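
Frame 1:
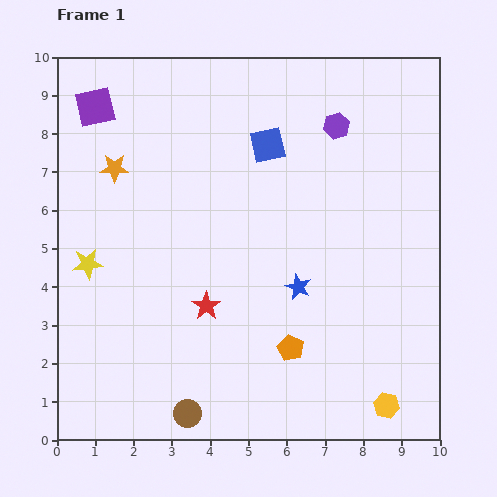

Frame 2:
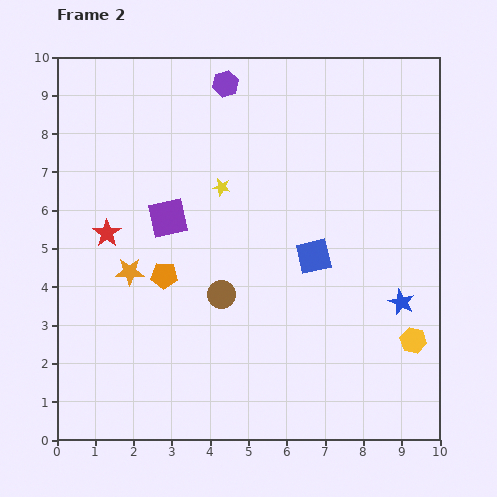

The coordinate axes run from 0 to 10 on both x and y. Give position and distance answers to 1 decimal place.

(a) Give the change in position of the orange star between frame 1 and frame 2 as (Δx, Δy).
(0.4, -2.7)

The orange star was at (1.5, 7.1) in frame 1 and (1.9, 4.4) in frame 2.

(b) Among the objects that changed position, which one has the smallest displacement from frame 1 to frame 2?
the yellow hexagon

(moved 1.8)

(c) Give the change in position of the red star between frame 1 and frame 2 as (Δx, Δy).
(-2.6, 1.9)

The red star was at (3.9, 3.5) in frame 1 and (1.3, 5.4) in frame 2.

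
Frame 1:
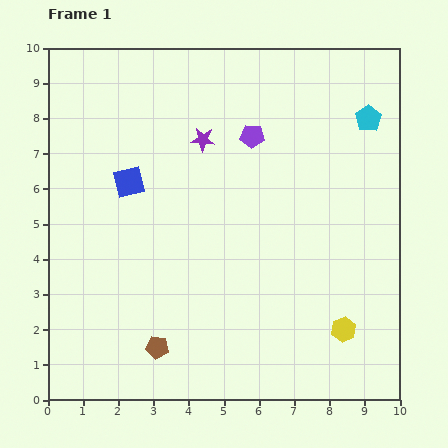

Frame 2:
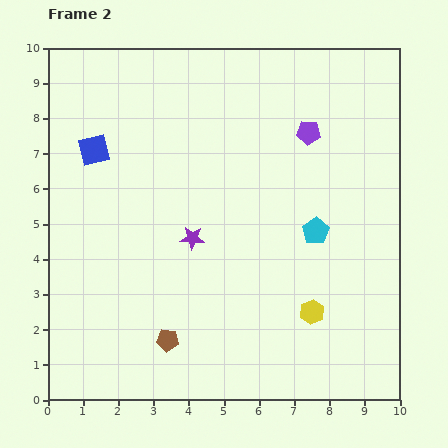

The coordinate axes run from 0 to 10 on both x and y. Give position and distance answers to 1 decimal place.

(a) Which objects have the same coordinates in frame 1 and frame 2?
none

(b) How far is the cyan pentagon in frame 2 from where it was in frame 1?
3.5

The cyan pentagon moved from (9.1, 8.0) to (7.6, 4.8), a distance of √(1.5² + 3.2²) ≈ 3.5.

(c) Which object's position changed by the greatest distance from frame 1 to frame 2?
the cyan pentagon

(moved 3.5; next 2.8)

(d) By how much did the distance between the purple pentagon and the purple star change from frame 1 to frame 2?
+3.1

Distance in frame 1: 1.4. Distance in frame 2: 4.5.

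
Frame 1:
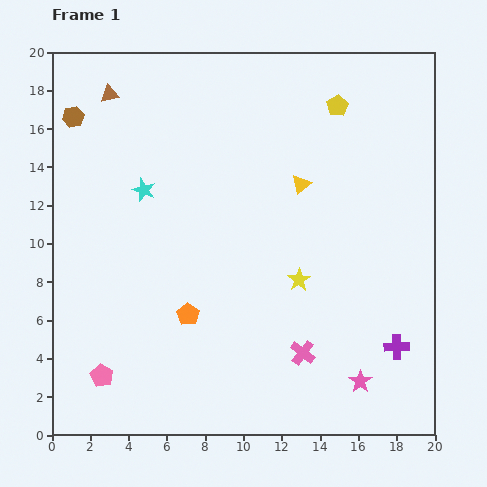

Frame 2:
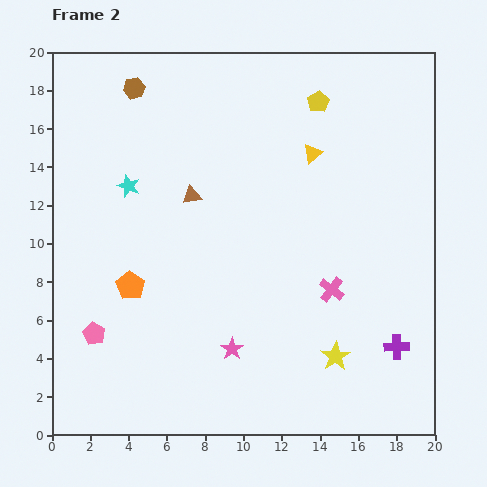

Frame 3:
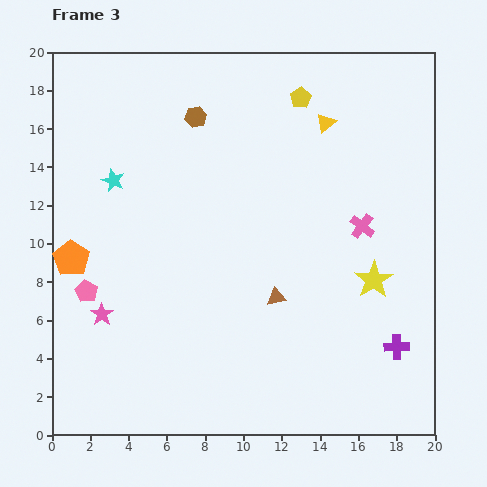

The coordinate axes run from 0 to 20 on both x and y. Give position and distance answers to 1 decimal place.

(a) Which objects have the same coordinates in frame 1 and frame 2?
the purple cross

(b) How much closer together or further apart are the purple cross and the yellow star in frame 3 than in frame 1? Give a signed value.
-2.5

Distance in frame 1: 6.2. Distance in frame 3: 3.7.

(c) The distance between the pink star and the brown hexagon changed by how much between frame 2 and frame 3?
-3.1

Distance in frame 2: 14.5. Distance in frame 3: 11.4.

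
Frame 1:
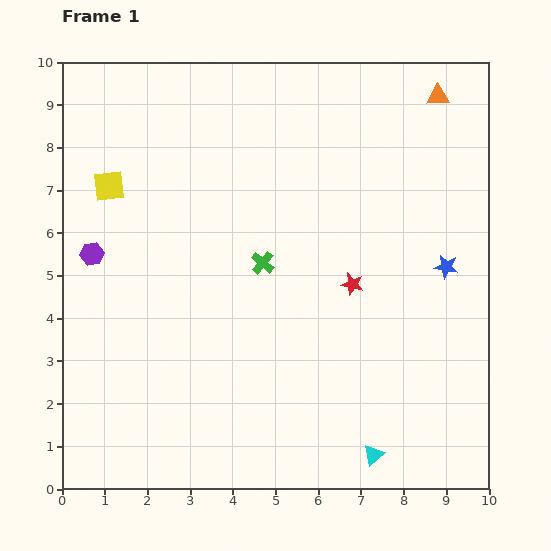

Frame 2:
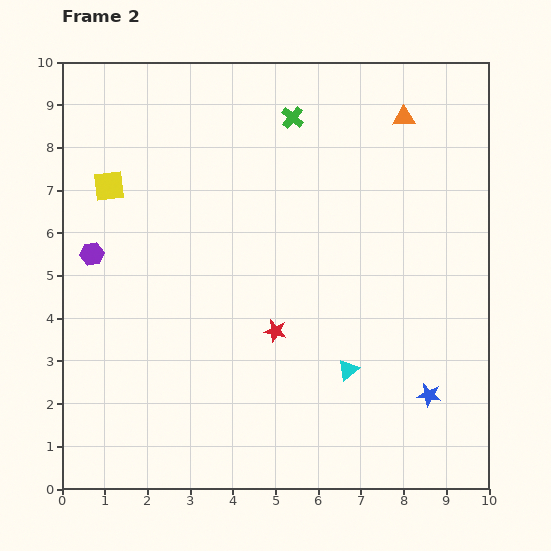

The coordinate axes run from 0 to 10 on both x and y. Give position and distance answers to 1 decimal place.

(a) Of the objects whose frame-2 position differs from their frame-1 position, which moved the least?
the orange triangle

(moved 0.9)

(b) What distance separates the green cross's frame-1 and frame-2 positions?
3.5

The green cross moved from (4.7, 5.3) to (5.4, 8.7), a distance of √(0.7² + 3.4²) ≈ 3.5.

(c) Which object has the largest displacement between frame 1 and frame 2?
the green cross

(moved 3.5; next 3.0)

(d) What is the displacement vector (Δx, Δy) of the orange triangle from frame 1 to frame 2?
(-0.8, -0.5)

The orange triangle was at (8.8, 9.2) in frame 1 and (8.0, 8.7) in frame 2.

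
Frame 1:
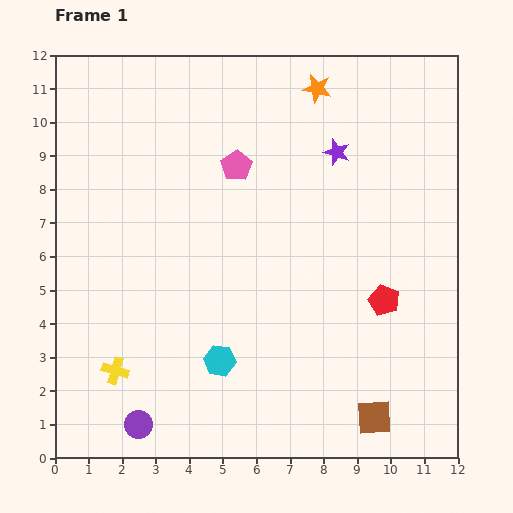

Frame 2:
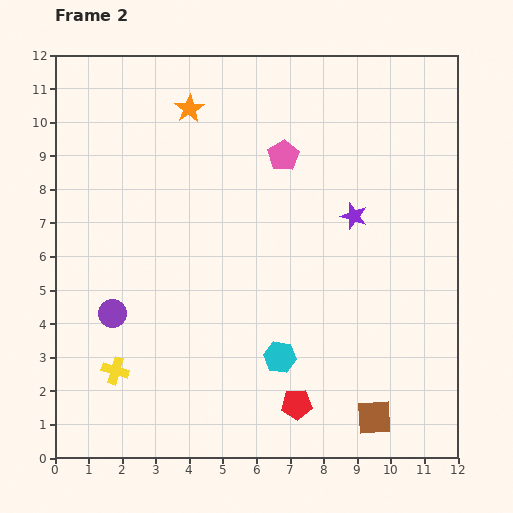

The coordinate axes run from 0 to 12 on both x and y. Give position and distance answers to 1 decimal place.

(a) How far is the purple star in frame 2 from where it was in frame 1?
2.0

The purple star moved from (8.4, 9.1) to (8.9, 7.2), a distance of √(0.5² + 1.9²) ≈ 2.0.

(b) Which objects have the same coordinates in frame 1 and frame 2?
the yellow cross, the brown square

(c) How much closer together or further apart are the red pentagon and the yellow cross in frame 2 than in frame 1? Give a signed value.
-2.8

Distance in frame 1: 8.3. Distance in frame 2: 5.5.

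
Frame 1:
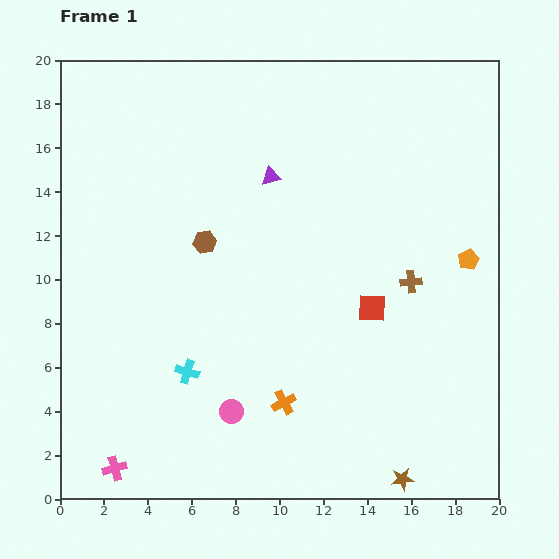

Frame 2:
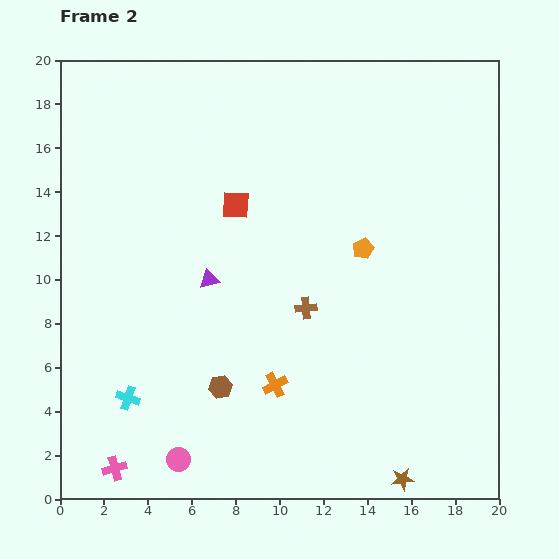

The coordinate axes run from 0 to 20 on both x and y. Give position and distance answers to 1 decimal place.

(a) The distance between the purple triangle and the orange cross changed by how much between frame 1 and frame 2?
-4.6

Distance in frame 1: 10.3. Distance in frame 2: 5.7.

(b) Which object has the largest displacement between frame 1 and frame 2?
the red square

(moved 7.8; next 6.6)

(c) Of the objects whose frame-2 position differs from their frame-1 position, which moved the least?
the orange cross

(moved 0.9)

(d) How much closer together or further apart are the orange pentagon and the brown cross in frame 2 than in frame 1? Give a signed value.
+0.9

Distance in frame 1: 2.8. Distance in frame 2: 3.7.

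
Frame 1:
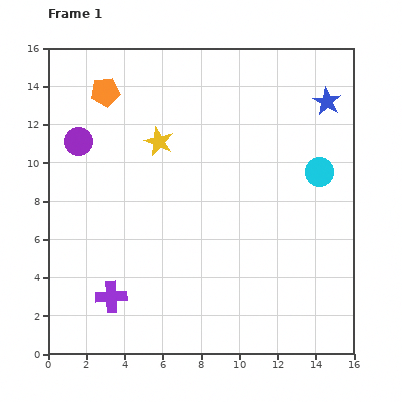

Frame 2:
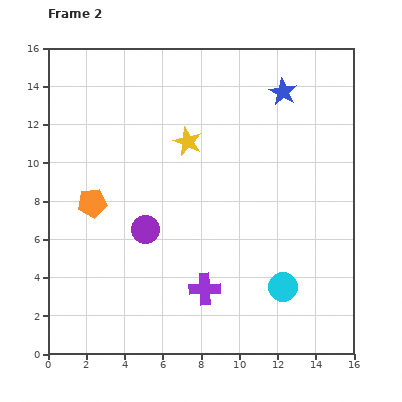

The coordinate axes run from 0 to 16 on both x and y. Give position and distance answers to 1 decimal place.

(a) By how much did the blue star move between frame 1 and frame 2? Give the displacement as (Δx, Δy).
(-2.3, 0.5)

The blue star was at (14.6, 13.2) in frame 1 and (12.3, 13.7) in frame 2.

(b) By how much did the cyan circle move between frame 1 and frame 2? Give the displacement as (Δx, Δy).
(-1.9, -6.0)

The cyan circle was at (14.2, 9.5) in frame 1 and (12.3, 3.5) in frame 2.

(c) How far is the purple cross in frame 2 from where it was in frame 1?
4.9

The purple cross moved from (3.3, 3.0) to (8.2, 3.4), a distance of √(4.9² + 0.4²) ≈ 4.9.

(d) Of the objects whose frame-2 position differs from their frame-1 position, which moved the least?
the yellow star

(moved 1.5)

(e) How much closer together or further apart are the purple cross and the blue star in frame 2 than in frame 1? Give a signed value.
-4.1

Distance in frame 1: 15.2. Distance in frame 2: 11.1.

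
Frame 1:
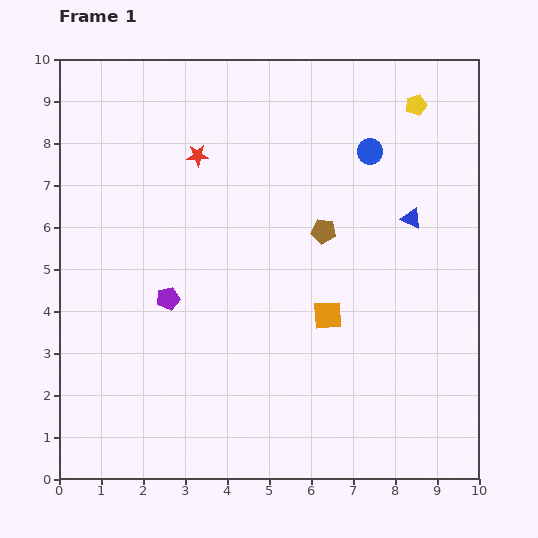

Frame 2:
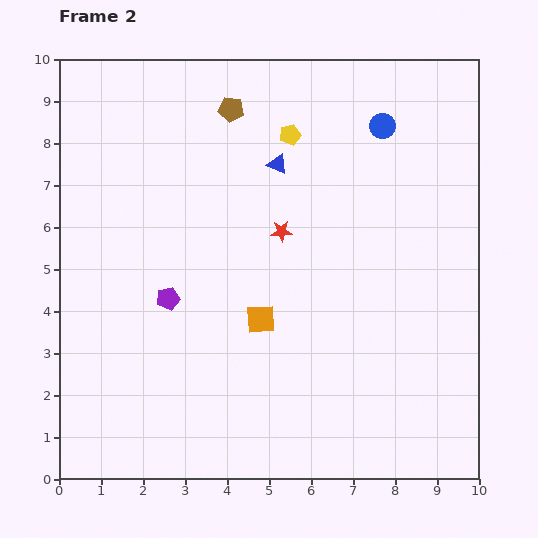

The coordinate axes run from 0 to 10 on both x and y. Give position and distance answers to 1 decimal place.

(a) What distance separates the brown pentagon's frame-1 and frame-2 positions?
3.6

The brown pentagon moved from (6.3, 5.9) to (4.1, 8.8), a distance of √(2.2² + 2.9²) ≈ 3.6.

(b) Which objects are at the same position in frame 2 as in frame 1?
the purple pentagon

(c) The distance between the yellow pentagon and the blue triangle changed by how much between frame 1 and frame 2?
-1.9

Distance in frame 1: 2.7. Distance in frame 2: 0.8.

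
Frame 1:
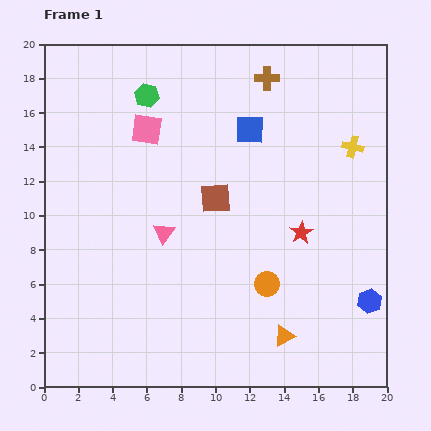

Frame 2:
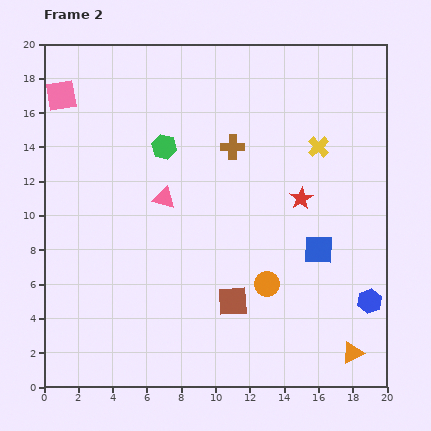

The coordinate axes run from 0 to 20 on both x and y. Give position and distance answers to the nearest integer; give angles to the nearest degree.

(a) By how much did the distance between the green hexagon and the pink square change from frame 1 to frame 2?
+5

Distance in frame 1: 2. Distance in frame 2: 7.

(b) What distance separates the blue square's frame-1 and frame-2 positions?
8

The blue square moved from (12, 15) to (16, 8), a distance of √(4² + 7²) ≈ 8.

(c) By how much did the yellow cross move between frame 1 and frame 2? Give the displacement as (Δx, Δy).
(-2, 0)

The yellow cross was at (18, 14) in frame 1 and (16, 14) in frame 2.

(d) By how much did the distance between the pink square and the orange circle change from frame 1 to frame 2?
+5

Distance in frame 1: 11. Distance in frame 2: 16.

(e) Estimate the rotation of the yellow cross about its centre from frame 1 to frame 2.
33° clockwise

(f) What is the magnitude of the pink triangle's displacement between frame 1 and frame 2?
2

The pink triangle moved from (7, 9) to (7, 11), a distance of √(0² + 2²) ≈ 2.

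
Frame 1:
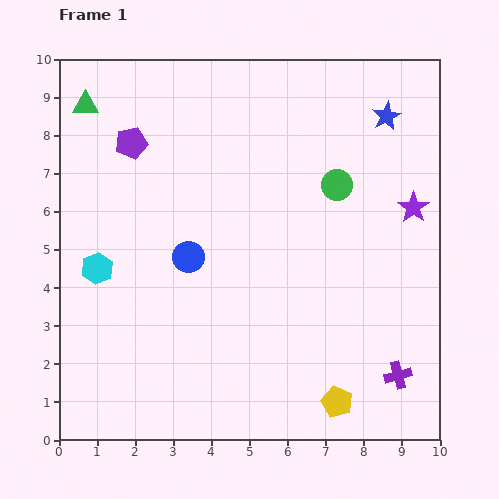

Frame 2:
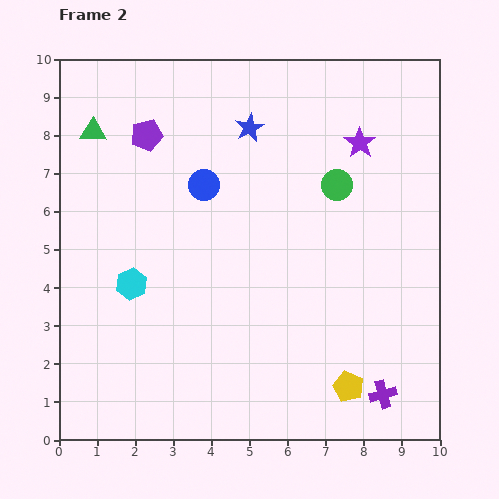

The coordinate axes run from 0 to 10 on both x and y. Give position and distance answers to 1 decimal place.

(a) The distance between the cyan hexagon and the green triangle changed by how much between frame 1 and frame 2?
-0.2

Distance in frame 1: 4.3. Distance in frame 2: 4.1.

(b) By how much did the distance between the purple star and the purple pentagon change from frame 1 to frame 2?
-2.0

Distance in frame 1: 7.6. Distance in frame 2: 5.6.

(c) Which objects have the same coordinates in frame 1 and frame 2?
the green circle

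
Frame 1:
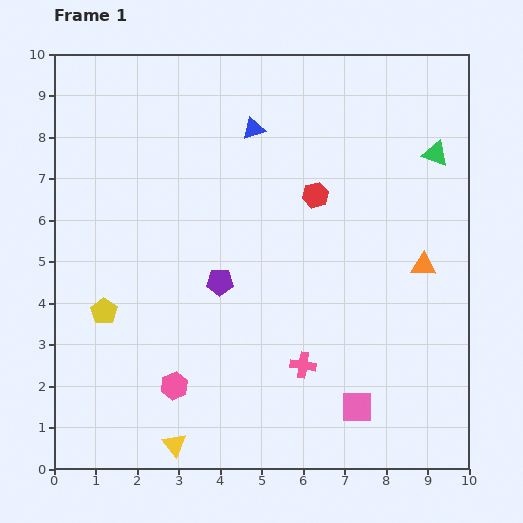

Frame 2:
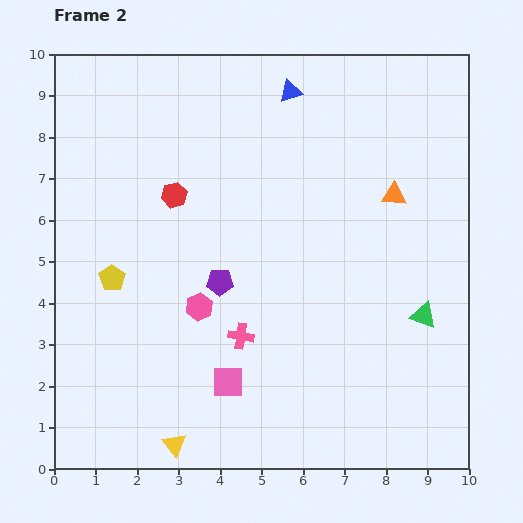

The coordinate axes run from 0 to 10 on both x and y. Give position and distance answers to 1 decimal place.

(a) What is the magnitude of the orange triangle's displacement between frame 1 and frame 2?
1.8

The orange triangle moved from (8.9, 4.9) to (8.2, 6.6), a distance of √(0.7² + 1.7²) ≈ 1.8.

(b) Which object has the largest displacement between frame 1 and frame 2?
the green triangle

(moved 3.9; next 3.4)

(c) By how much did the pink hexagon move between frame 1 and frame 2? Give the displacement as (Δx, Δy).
(0.6, 1.9)

The pink hexagon was at (2.9, 2.0) in frame 1 and (3.5, 3.9) in frame 2.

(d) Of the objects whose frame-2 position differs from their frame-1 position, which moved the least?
the yellow pentagon

(moved 0.8)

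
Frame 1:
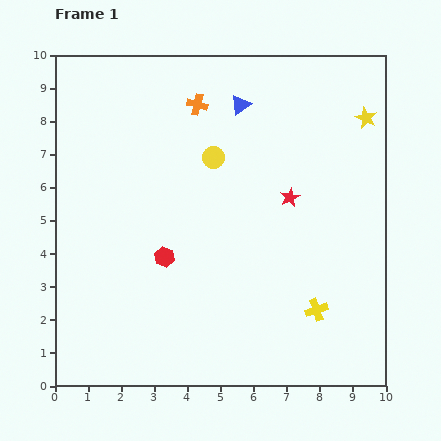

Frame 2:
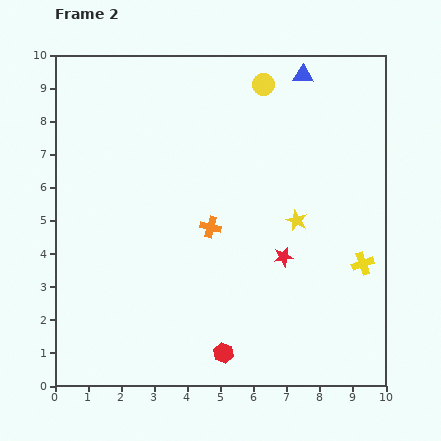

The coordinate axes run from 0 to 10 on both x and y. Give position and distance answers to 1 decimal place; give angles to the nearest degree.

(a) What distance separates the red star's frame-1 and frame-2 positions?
1.8

The red star moved from (7.1, 5.7) to (6.9, 3.9), a distance of √(0.2² + 1.8²) ≈ 1.8.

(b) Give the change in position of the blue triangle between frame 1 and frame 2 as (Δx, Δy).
(1.9, 0.9)

The blue triangle was at (5.6, 8.5) in frame 1 and (7.5, 9.4) in frame 2.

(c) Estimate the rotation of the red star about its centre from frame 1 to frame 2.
16° clockwise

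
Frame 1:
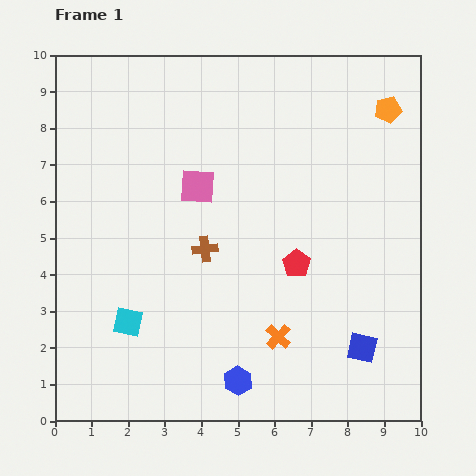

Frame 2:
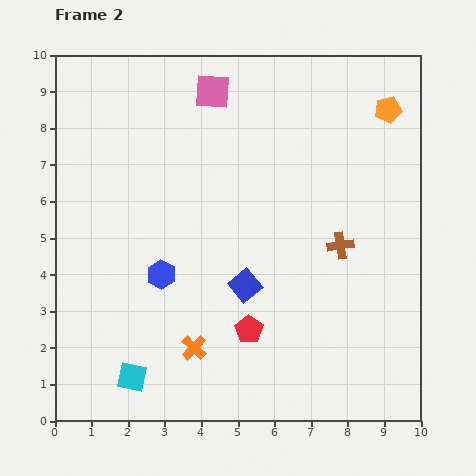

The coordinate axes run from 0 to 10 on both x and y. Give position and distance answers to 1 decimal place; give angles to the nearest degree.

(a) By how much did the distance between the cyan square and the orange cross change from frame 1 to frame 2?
-2.2

Distance in frame 1: 4.1. Distance in frame 2: 1.9.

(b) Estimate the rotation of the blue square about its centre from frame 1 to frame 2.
38° clockwise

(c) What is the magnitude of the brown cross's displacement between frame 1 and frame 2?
3.7

The brown cross moved from (4.1, 4.7) to (7.8, 4.8), a distance of √(3.7² + 0.1²) ≈ 3.7.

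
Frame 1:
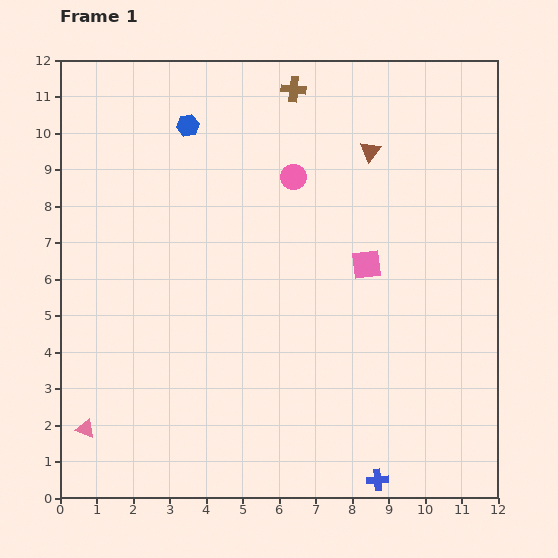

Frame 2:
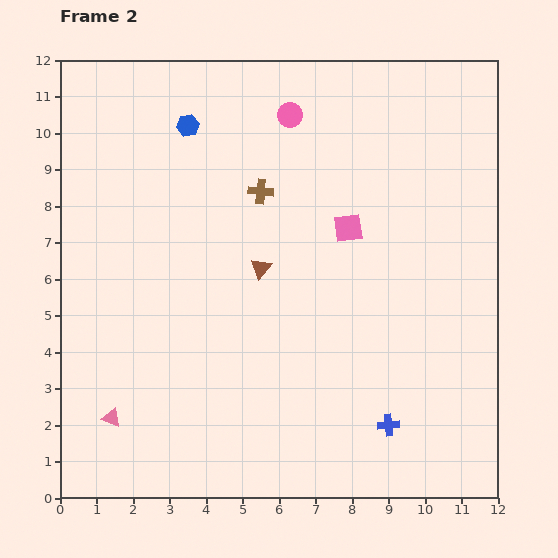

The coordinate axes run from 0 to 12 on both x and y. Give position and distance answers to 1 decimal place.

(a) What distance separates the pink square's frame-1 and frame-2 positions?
1.1

The pink square moved from (8.4, 6.4) to (7.9, 7.4), a distance of √(0.5² + 1.0²) ≈ 1.1.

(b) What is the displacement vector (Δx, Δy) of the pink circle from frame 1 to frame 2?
(-0.1, 1.7)

The pink circle was at (6.4, 8.8) in frame 1 and (6.3, 10.5) in frame 2.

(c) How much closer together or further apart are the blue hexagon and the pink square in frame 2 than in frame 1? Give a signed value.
-1.0

Distance in frame 1: 6.2. Distance in frame 2: 5.2.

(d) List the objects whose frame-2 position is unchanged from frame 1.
the blue hexagon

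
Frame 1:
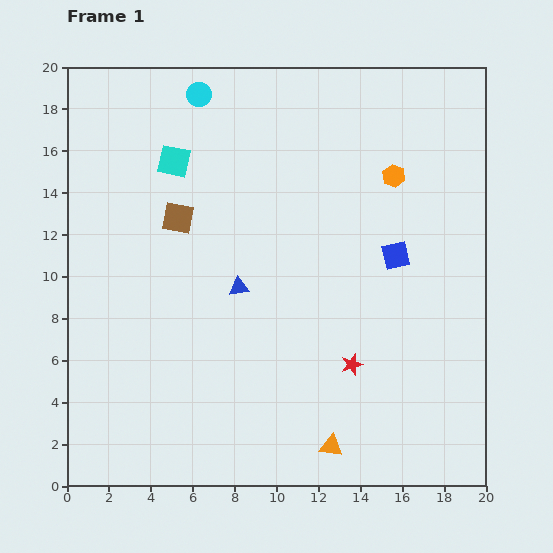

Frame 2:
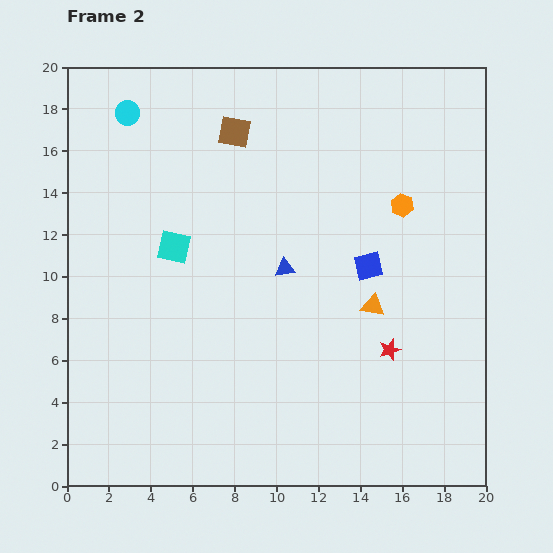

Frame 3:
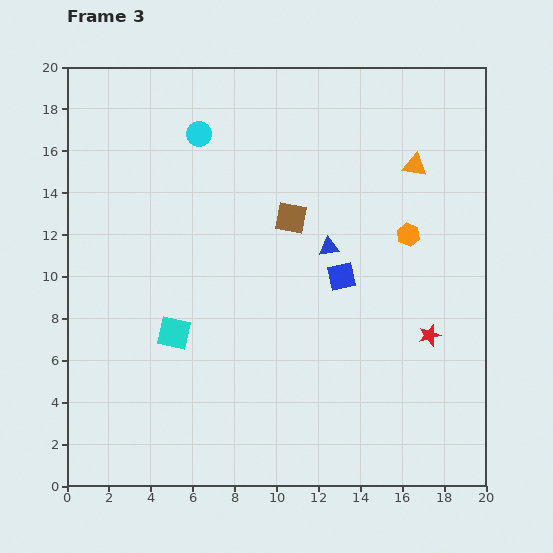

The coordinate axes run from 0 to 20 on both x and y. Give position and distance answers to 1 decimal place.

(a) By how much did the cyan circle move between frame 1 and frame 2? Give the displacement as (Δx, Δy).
(-3.4, -0.9)

The cyan circle was at (6.3, 18.7) in frame 1 and (2.9, 17.8) in frame 2.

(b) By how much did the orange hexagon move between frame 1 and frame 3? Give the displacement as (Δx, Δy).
(0.7, -2.8)

The orange hexagon was at (15.6, 14.8) in frame 1 and (16.3, 12.0) in frame 3.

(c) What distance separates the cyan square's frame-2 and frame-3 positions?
4.1

The cyan square moved from (5.1, 11.4) to (5.1, 7.3), a distance of √(0.0² + 4.1²) ≈ 4.1.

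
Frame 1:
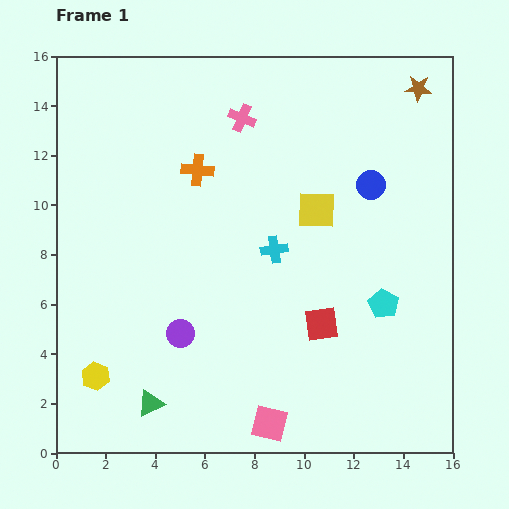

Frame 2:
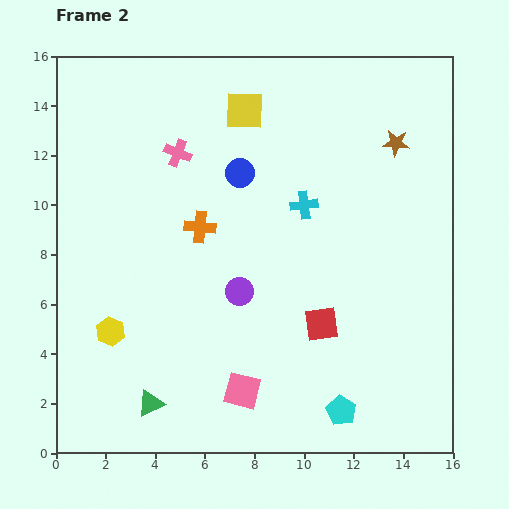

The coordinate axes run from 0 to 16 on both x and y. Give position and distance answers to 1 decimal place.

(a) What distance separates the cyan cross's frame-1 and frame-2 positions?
2.2

The cyan cross moved from (8.8, 8.2) to (10.0, 10.0), a distance of √(1.2² + 1.8²) ≈ 2.2.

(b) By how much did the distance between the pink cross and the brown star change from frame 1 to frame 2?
+1.6

Distance in frame 1: 7.2. Distance in frame 2: 8.8.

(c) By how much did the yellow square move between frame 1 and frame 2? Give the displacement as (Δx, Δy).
(-2.9, 4.0)

The yellow square was at (10.5, 9.8) in frame 1 and (7.6, 13.8) in frame 2.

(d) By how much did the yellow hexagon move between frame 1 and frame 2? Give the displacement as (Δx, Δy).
(0.6, 1.8)

The yellow hexagon was at (1.6, 3.1) in frame 1 and (2.2, 4.9) in frame 2.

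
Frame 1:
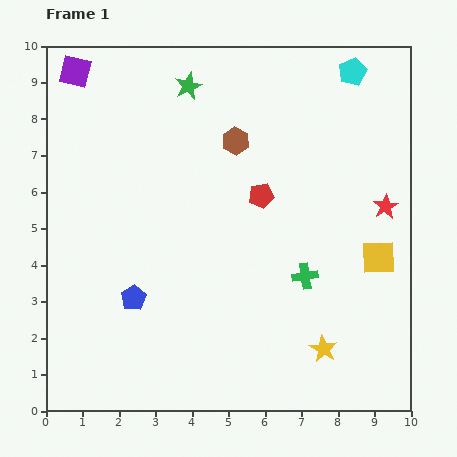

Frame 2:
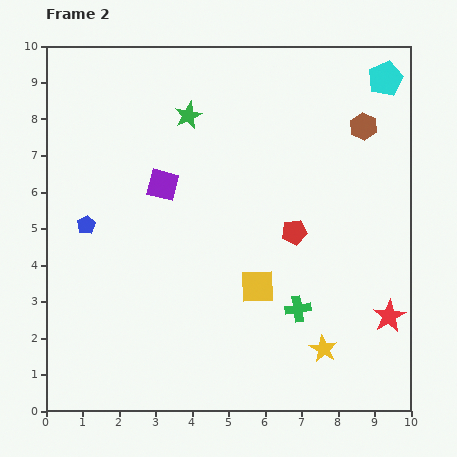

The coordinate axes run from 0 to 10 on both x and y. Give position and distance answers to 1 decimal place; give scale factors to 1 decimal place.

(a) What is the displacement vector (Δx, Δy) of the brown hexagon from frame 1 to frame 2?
(3.5, 0.4)

The brown hexagon was at (5.2, 7.4) in frame 1 and (8.7, 7.8) in frame 2.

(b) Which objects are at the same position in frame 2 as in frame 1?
the yellow star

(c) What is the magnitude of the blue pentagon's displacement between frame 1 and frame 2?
2.4

The blue pentagon moved from (2.4, 3.1) to (1.1, 5.1), a distance of √(1.3² + 2.0²) ≈ 2.4.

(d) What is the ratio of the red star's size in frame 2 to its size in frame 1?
1.3×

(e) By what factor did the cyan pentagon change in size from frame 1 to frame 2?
1.3×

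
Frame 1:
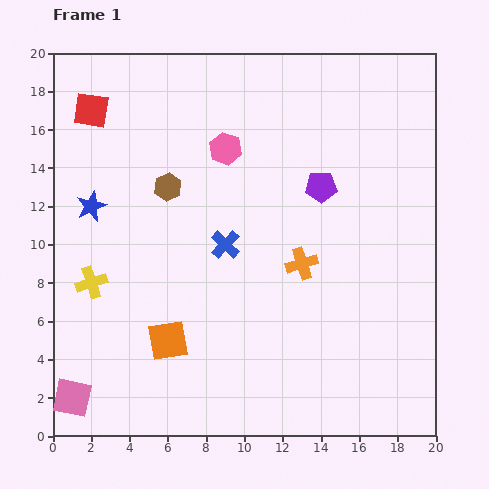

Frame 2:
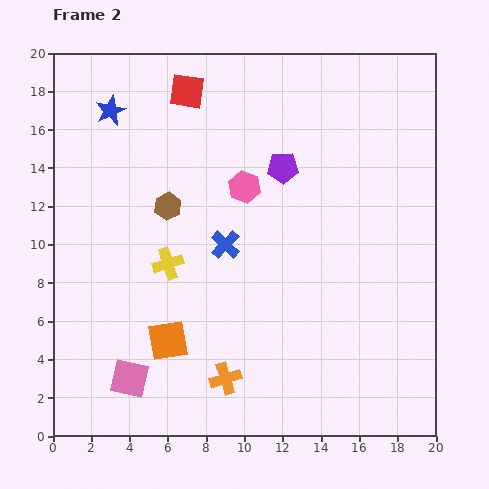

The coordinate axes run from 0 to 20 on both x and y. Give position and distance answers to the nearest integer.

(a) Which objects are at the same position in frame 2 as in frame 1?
the blue cross, the orange square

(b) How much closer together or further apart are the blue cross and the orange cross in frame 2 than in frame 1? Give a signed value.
+3

Distance in frame 1: 4. Distance in frame 2: 7.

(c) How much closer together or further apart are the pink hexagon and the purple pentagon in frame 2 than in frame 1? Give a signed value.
-3

Distance in frame 1: 5. Distance in frame 2: 2.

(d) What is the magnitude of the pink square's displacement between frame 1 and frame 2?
3

The pink square moved from (1, 2) to (4, 3), a distance of √(3² + 1²) ≈ 3.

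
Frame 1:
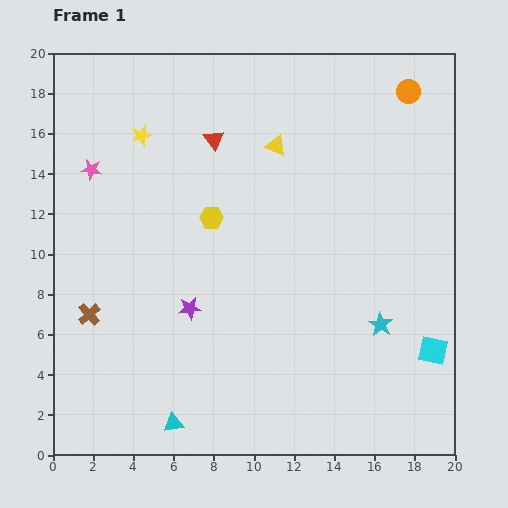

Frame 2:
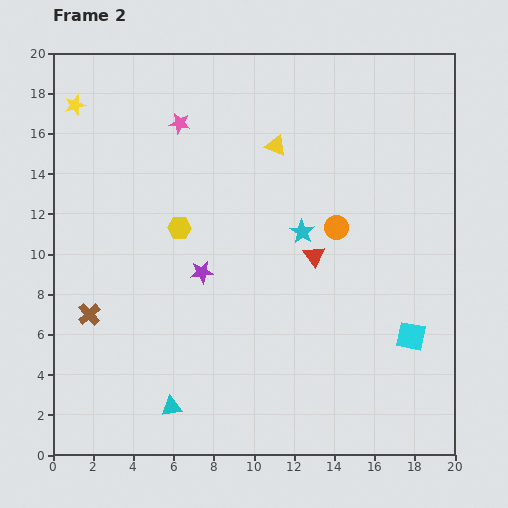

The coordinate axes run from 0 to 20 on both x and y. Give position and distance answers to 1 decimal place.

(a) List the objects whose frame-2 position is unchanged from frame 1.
the brown cross, the yellow triangle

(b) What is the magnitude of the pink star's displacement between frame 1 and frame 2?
5.0

The pink star moved from (1.9, 14.2) to (6.3, 16.5), a distance of √(4.4² + 2.3²) ≈ 5.0.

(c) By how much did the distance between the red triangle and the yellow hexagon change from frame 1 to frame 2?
+2.9

Distance in frame 1: 3.9. Distance in frame 2: 6.8.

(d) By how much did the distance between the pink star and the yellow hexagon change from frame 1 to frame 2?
-1.3

Distance in frame 1: 6.5. Distance in frame 2: 5.2.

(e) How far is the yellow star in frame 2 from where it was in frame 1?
3.6

The yellow star moved from (4.4, 15.9) to (1.1, 17.4), a distance of √(3.3² + 1.5²) ≈ 3.6.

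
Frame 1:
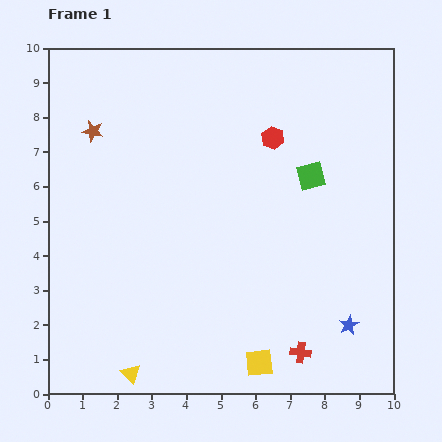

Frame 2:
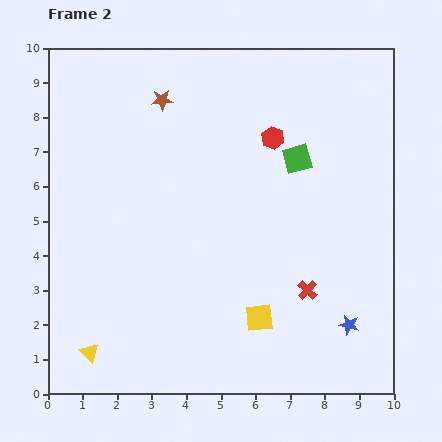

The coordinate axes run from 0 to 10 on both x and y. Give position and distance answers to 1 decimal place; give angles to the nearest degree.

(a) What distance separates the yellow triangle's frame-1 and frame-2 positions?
1.3

The yellow triangle moved from (2.4, 0.6) to (1.2, 1.2), a distance of √(1.2² + 0.6²) ≈ 1.3.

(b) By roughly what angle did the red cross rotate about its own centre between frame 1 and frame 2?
35° clockwise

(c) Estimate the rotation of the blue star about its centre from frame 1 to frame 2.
31° counter-clockwise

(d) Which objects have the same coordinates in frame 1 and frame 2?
the blue star, the red hexagon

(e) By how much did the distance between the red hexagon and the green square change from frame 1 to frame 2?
-0.7

Distance in frame 1: 1.6. Distance in frame 2: 0.9.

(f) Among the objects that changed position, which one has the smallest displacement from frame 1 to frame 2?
the green square

(moved 0.6)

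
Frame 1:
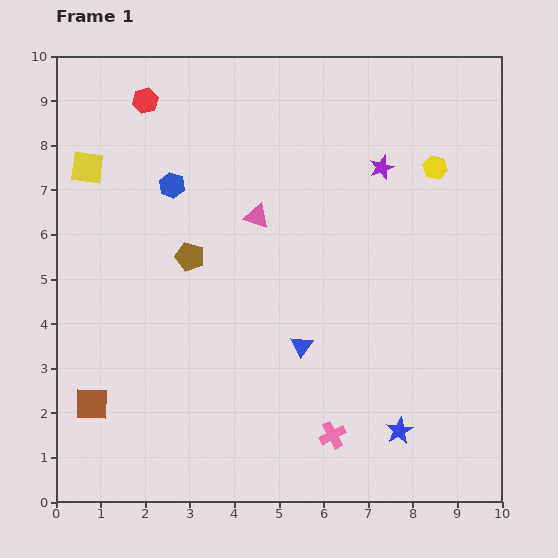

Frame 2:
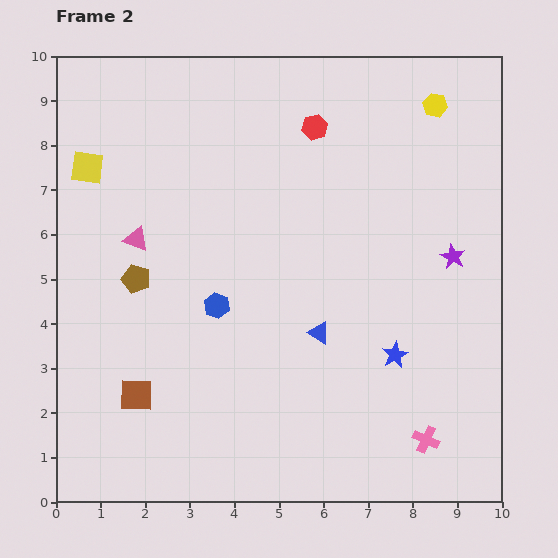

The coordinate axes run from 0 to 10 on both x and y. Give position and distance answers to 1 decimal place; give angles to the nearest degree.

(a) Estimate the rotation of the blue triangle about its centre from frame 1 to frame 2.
33° counter-clockwise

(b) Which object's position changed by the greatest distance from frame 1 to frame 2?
the red hexagon

(moved 3.8; next 2.9)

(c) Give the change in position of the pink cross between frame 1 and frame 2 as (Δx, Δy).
(2.1, -0.1)

The pink cross was at (6.2, 1.5) in frame 1 and (8.3, 1.4) in frame 2.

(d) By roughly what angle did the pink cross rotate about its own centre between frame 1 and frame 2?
38° counter-clockwise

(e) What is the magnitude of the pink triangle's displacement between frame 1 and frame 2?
2.7

The pink triangle moved from (4.5, 6.4) to (1.8, 5.9), a distance of √(2.7² + 0.5²) ≈ 2.7.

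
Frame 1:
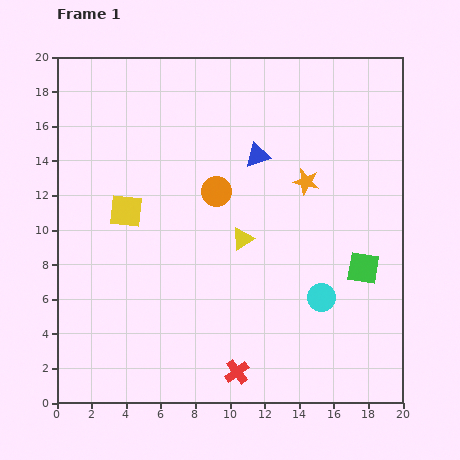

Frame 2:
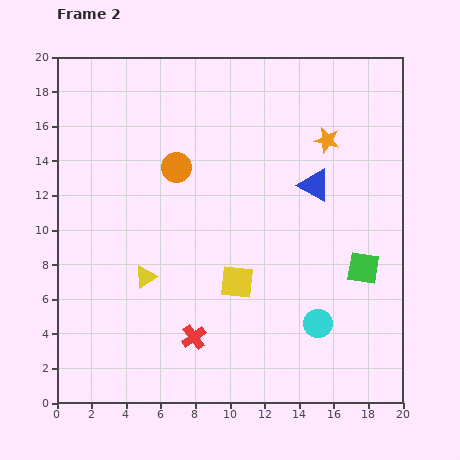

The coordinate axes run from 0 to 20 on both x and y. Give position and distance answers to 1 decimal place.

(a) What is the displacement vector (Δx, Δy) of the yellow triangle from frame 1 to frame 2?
(-5.6, -2.2)

The yellow triangle was at (10.7, 9.5) in frame 1 and (5.1, 7.3) in frame 2.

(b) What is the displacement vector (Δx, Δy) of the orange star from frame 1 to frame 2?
(1.2, 2.4)

The orange star was at (14.4, 12.8) in frame 1 and (15.6, 15.2) in frame 2.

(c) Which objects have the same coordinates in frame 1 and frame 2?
the green square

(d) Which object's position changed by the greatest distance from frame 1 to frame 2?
the yellow square

(moved 7.6; next 6.0)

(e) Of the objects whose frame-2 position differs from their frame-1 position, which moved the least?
the cyan circle

(moved 1.5)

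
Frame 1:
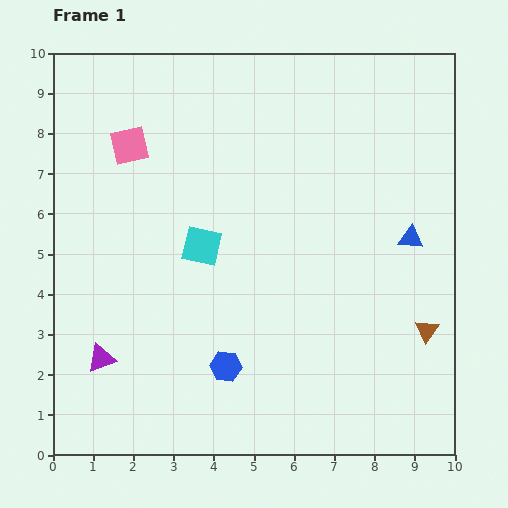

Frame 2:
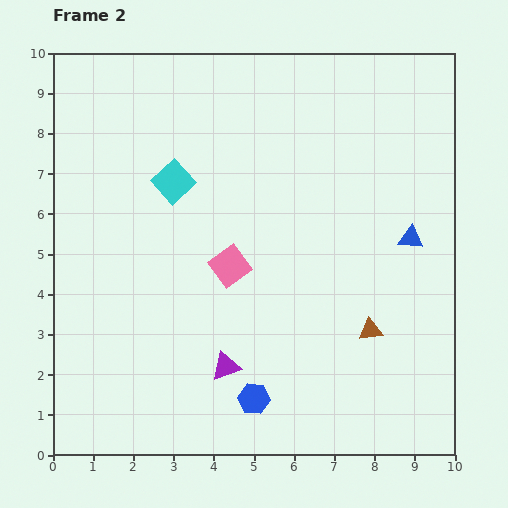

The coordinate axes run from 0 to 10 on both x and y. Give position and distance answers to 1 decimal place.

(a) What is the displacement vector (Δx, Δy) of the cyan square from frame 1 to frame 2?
(-0.7, 1.6)

The cyan square was at (3.7, 5.2) in frame 1 and (3.0, 6.8) in frame 2.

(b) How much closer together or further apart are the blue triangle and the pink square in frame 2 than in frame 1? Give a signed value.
-2.8

Distance in frame 1: 7.4. Distance in frame 2: 4.6.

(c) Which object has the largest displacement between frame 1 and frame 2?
the pink square

(moved 3.9; next 3.1)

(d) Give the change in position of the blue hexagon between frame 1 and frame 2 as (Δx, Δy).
(0.7, -0.8)

The blue hexagon was at (4.3, 2.2) in frame 1 and (5.0, 1.4) in frame 2.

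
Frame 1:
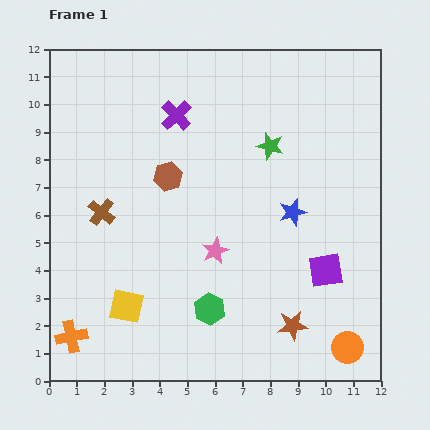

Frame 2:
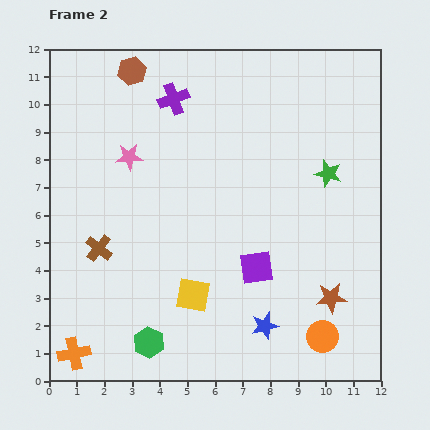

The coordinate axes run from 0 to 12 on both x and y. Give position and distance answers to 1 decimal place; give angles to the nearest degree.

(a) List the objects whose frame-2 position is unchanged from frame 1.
none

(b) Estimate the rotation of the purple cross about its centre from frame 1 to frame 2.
23° clockwise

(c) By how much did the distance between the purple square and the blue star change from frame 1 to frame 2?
-0.3

Distance in frame 1: 2.4. Distance in frame 2: 2.1.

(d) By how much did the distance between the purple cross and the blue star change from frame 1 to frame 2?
+3.3

Distance in frame 1: 5.5. Distance in frame 2: 8.8.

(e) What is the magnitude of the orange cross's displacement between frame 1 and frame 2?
0.6

The orange cross moved from (0.8, 1.6) to (0.9, 1.0), a distance of √(0.1² + 0.6²) ≈ 0.6.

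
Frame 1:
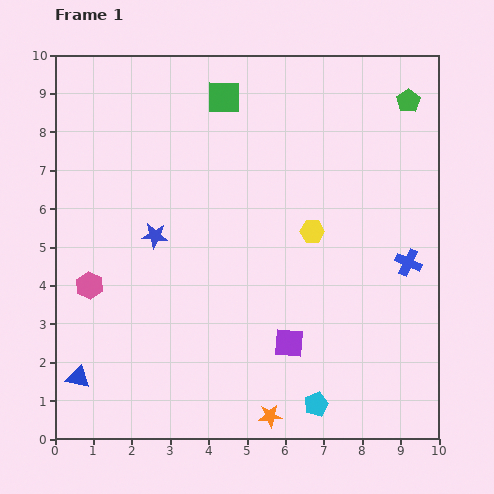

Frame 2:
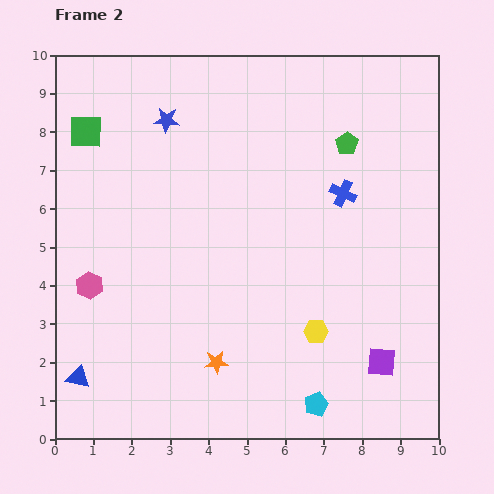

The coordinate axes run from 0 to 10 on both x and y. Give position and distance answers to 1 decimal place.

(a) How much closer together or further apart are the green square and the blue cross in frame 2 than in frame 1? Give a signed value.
+0.5

Distance in frame 1: 6.4. Distance in frame 2: 6.9.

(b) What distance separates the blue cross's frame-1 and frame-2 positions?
2.5

The blue cross moved from (9.2, 4.6) to (7.5, 6.4), a distance of √(1.7² + 1.8²) ≈ 2.5.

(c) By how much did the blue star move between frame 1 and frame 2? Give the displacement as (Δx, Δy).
(0.3, 3.0)

The blue star was at (2.6, 5.3) in frame 1 and (2.9, 8.3) in frame 2.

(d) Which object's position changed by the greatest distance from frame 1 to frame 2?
the green square

(moved 3.7; next 3.0)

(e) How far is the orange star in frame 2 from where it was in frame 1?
2.0

The orange star moved from (5.6, 0.6) to (4.2, 2.0), a distance of √(1.4² + 1.4²) ≈ 2.0.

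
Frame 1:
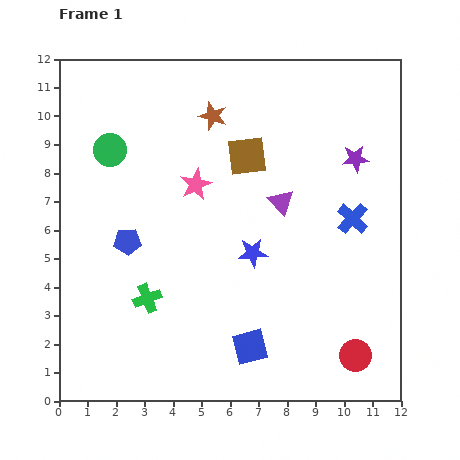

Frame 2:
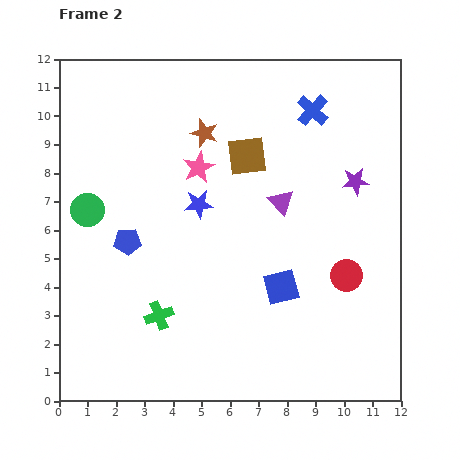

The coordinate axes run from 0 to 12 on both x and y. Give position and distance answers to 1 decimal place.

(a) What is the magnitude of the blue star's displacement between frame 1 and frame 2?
2.5

The blue star moved from (6.8, 5.2) to (4.9, 6.9), a distance of √(1.9² + 1.7²) ≈ 2.5.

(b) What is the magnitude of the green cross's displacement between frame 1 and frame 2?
0.7

The green cross moved from (3.1, 3.6) to (3.5, 3.0), a distance of √(0.4² + 0.6²) ≈ 0.7.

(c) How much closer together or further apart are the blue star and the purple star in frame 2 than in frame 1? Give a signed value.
+0.7

Distance in frame 1: 4.9. Distance in frame 2: 5.6.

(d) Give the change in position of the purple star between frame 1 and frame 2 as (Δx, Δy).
(0.0, -0.8)

The purple star was at (10.4, 8.5) in frame 1 and (10.4, 7.7) in frame 2.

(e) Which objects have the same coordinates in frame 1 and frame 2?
the blue pentagon, the purple triangle, the brown square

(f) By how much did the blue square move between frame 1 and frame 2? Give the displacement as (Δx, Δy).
(1.1, 2.1)

The blue square was at (6.7, 1.9) in frame 1 and (7.8, 4.0) in frame 2.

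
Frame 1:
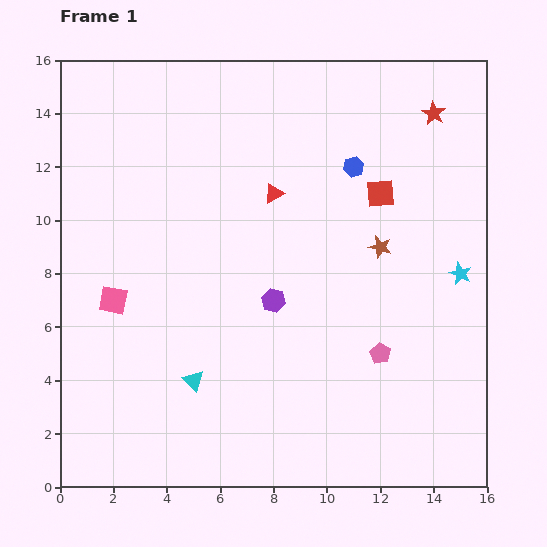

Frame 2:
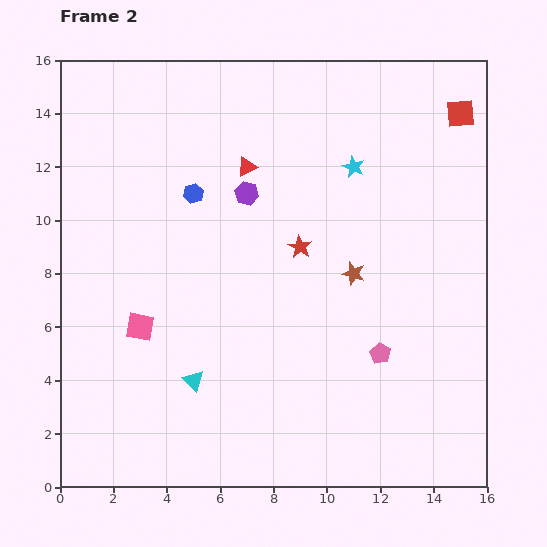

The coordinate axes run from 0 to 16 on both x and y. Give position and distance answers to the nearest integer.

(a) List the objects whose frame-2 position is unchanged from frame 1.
the pink pentagon, the cyan triangle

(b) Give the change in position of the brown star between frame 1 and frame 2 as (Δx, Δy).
(-1, -1)

The brown star was at (12, 9) in frame 1 and (11, 8) in frame 2.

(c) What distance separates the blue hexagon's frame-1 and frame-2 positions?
6

The blue hexagon moved from (11, 12) to (5, 11), a distance of √(6² + 1²) ≈ 6.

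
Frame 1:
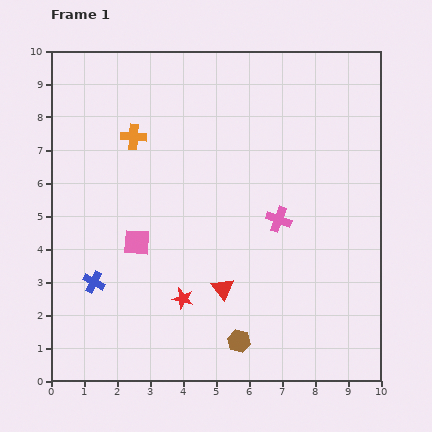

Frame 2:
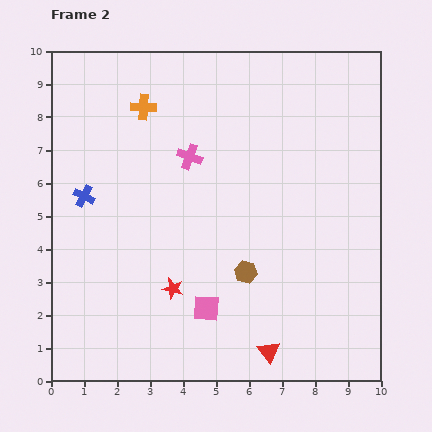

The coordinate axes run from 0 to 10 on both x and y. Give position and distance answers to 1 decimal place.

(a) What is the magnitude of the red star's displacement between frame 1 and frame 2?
0.4

The red star moved from (4.0, 2.5) to (3.7, 2.8), a distance of √(0.3² + 0.3²) ≈ 0.4.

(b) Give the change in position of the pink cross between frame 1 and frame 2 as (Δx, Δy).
(-2.7, 1.9)

The pink cross was at (6.9, 4.9) in frame 1 and (4.2, 6.8) in frame 2.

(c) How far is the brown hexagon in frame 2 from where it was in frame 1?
2.1

The brown hexagon moved from (5.7, 1.2) to (5.9, 3.3), a distance of √(0.2² + 2.1²) ≈ 2.1.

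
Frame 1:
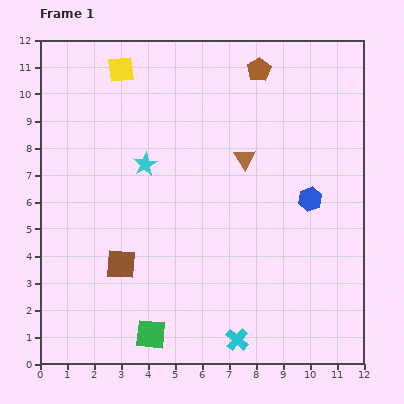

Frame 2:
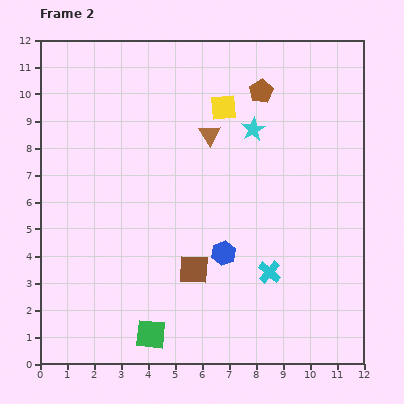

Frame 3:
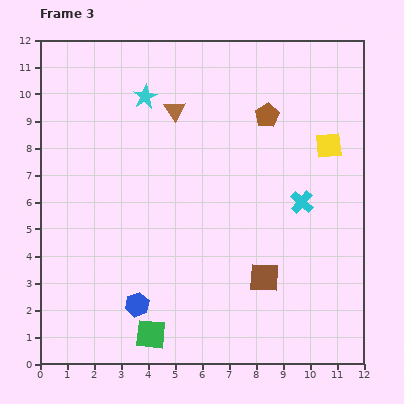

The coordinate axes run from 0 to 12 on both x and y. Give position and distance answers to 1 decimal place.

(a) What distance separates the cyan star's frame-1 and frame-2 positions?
4.2

The cyan star moved from (3.9, 7.4) to (7.9, 8.7), a distance of √(4.0² + 1.3²) ≈ 4.2.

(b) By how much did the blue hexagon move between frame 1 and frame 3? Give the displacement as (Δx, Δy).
(-6.4, -3.9)

The blue hexagon was at (10.0, 6.1) in frame 1 and (3.6, 2.2) in frame 3.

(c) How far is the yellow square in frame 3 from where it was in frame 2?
4.1

The yellow square moved from (6.8, 9.5) to (10.7, 8.1), a distance of √(3.9² + 1.4²) ≈ 4.1.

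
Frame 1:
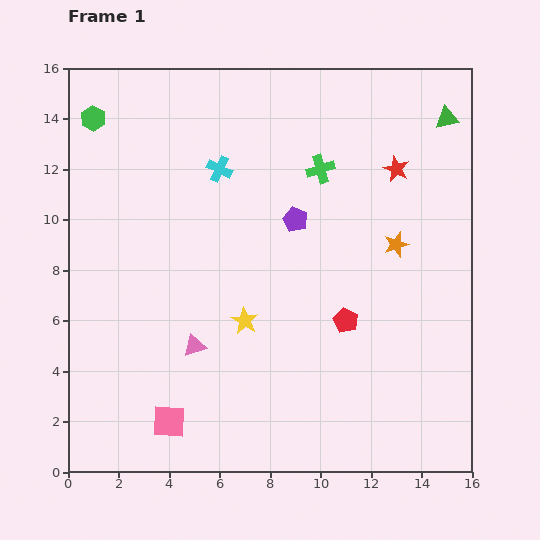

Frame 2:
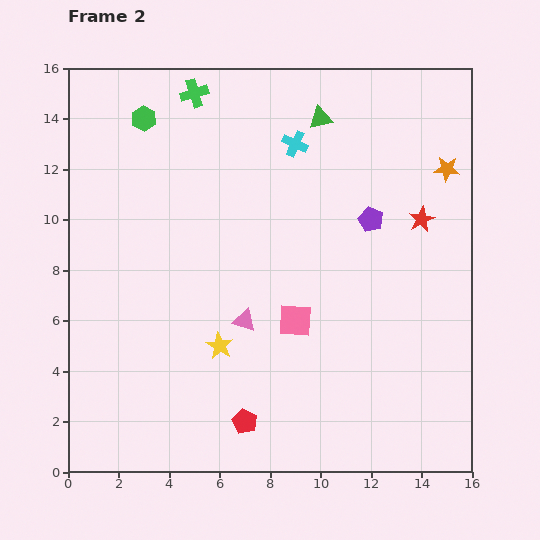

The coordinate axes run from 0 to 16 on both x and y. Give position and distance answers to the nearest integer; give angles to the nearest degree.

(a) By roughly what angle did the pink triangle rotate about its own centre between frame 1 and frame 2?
35° clockwise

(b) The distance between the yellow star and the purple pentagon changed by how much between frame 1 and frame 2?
+4

Distance in frame 1: 4. Distance in frame 2: 8.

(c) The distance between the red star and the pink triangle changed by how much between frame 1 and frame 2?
-3

Distance in frame 1: 11. Distance in frame 2: 8.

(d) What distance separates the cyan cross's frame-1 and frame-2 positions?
3

The cyan cross moved from (6, 12) to (9, 13), a distance of √(3² + 1²) ≈ 3.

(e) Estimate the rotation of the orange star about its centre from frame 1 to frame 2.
22° clockwise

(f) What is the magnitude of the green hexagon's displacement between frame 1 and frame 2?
2

The green hexagon moved from (1, 14) to (3, 14), a distance of √(2² + 0²) ≈ 2.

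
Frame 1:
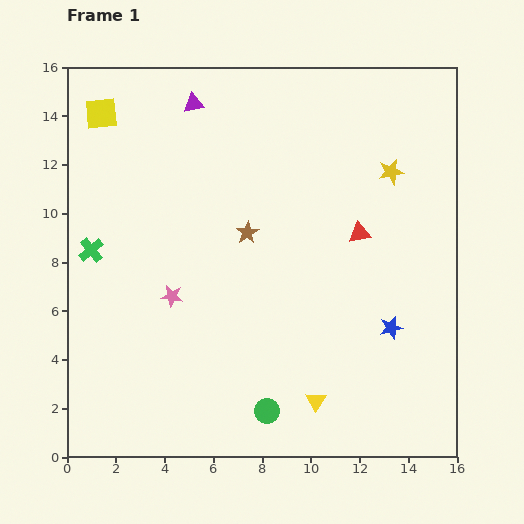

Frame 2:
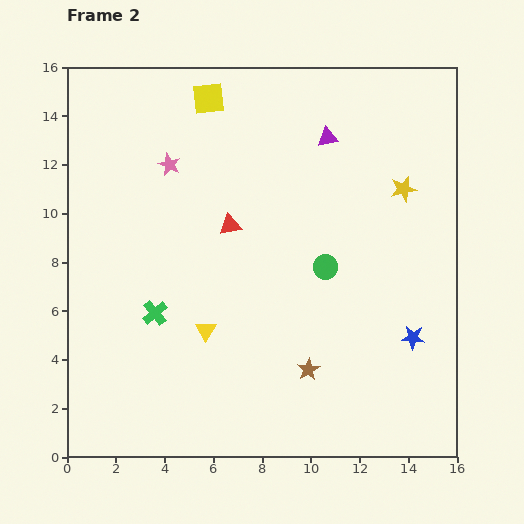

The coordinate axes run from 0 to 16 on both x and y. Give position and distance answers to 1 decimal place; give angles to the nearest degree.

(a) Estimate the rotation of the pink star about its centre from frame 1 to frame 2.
15° clockwise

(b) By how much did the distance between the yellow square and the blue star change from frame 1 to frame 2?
-1.9

Distance in frame 1: 14.8. Distance in frame 2: 12.9.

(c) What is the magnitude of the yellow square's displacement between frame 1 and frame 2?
4.4

The yellow square moved from (1.4, 14.1) to (5.8, 14.7), a distance of √(4.4² + 0.6²) ≈ 4.4.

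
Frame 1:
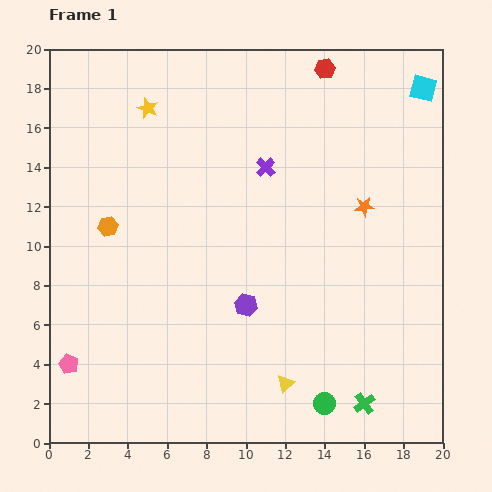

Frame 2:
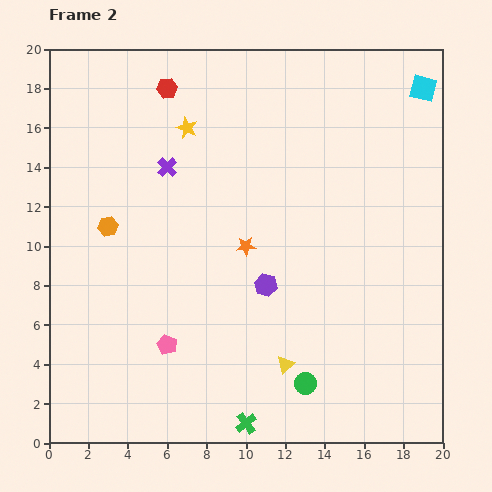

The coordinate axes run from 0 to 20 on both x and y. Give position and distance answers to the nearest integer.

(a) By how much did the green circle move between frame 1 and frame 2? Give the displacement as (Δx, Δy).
(-1, 1)

The green circle was at (14, 2) in frame 1 and (13, 3) in frame 2.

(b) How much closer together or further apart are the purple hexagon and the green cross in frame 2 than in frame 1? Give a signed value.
-1

Distance in frame 1: 8. Distance in frame 2: 7.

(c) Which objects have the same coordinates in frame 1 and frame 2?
the orange hexagon, the cyan square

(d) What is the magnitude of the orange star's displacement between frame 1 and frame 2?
6

The orange star moved from (16, 12) to (10, 10), a distance of √(6² + 2²) ≈ 6.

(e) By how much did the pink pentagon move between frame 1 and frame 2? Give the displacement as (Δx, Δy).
(5, 1)

The pink pentagon was at (1, 4) in frame 1 and (6, 5) in frame 2.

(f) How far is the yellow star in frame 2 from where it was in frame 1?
2

The yellow star moved from (5, 17) to (7, 16), a distance of √(2² + 1²) ≈ 2.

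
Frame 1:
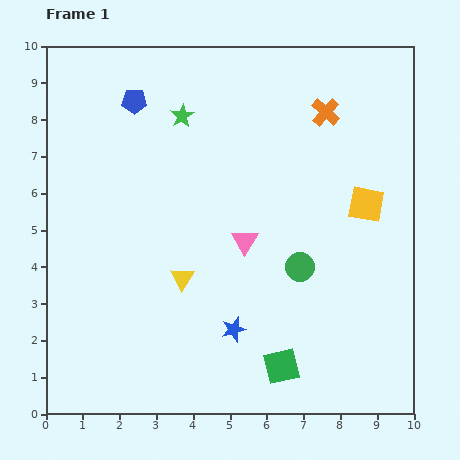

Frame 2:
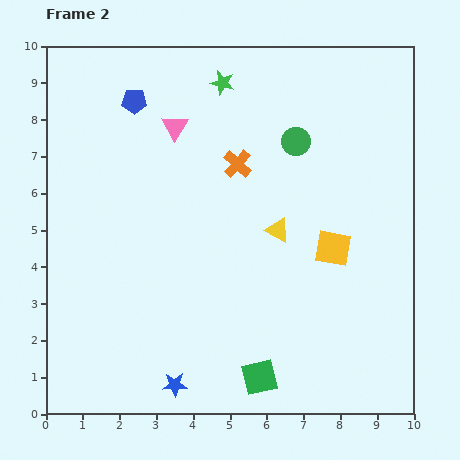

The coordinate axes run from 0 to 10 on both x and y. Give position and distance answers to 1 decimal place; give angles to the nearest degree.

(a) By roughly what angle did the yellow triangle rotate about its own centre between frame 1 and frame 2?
36° counter-clockwise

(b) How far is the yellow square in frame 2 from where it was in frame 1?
1.5

The yellow square moved from (8.7, 5.7) to (7.8, 4.5), a distance of √(0.9² + 1.2²) ≈ 1.5.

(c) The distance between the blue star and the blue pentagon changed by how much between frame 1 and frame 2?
+1.0

Distance in frame 1: 6.8. Distance in frame 2: 7.8.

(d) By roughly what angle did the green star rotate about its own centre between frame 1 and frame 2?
26° counter-clockwise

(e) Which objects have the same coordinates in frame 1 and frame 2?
the blue pentagon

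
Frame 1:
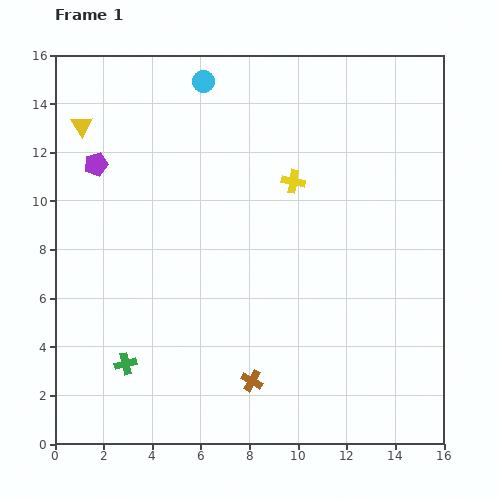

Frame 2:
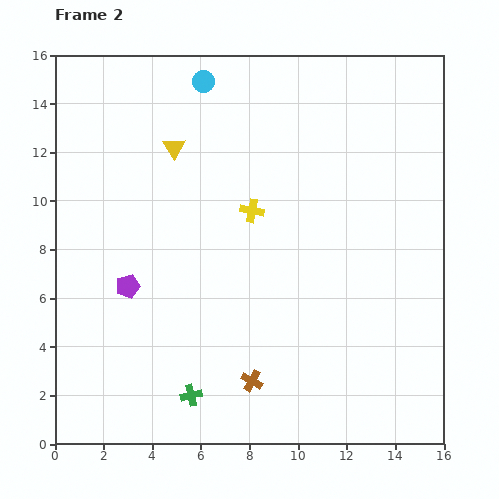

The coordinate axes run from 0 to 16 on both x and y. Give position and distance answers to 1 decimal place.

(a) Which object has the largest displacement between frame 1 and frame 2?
the purple pentagon

(moved 5.2; next 3.9)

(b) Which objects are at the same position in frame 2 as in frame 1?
the brown cross, the cyan circle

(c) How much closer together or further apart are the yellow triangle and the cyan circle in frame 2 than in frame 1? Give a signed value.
-2.3

Distance in frame 1: 5.3. Distance in frame 2: 3.0.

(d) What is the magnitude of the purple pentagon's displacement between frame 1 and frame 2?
5.2

The purple pentagon moved from (1.7, 11.5) to (3.0, 6.5), a distance of √(1.3² + 5.0²) ≈ 5.2.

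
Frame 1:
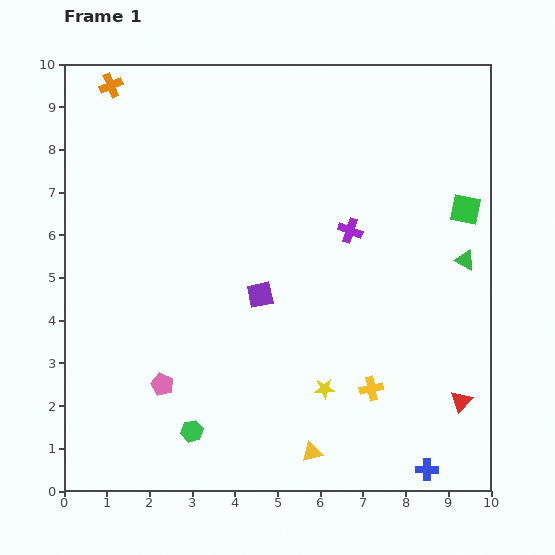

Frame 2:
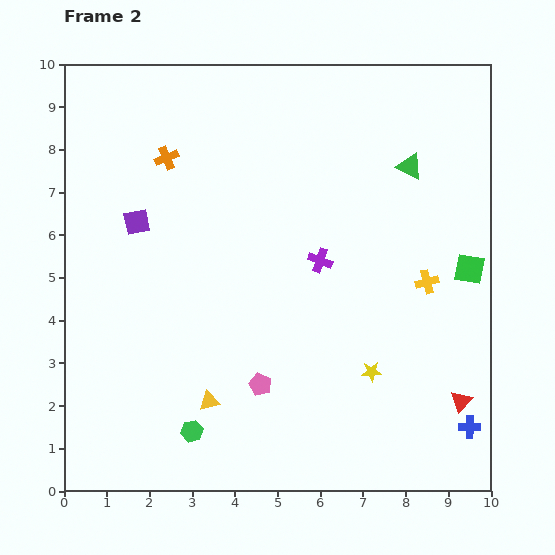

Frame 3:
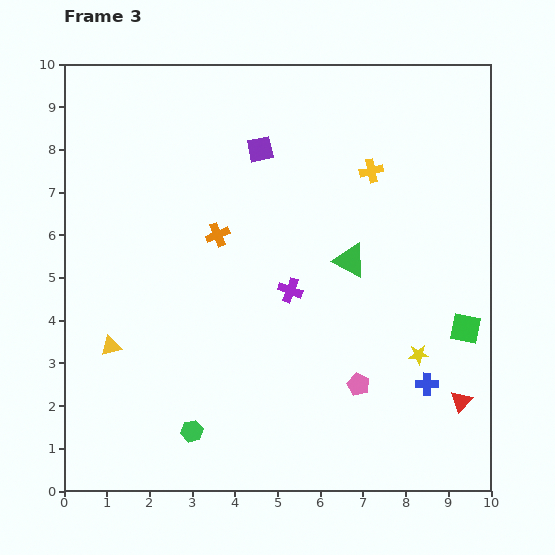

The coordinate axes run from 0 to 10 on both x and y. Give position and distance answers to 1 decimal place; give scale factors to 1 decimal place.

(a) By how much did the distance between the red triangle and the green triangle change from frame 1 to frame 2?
+2.3

Distance in frame 1: 3.3. Distance in frame 2: 5.6.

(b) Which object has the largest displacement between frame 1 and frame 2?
the purple square

(moved 3.4; next 2.8)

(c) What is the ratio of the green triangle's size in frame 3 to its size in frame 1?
1.7×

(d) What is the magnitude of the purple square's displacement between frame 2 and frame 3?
3.4

The purple square moved from (1.7, 6.3) to (4.6, 8.0), a distance of √(2.9² + 1.7²) ≈ 3.4.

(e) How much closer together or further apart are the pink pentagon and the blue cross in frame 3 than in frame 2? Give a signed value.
-3.4

Distance in frame 2: 5.0. Distance in frame 3: 1.6.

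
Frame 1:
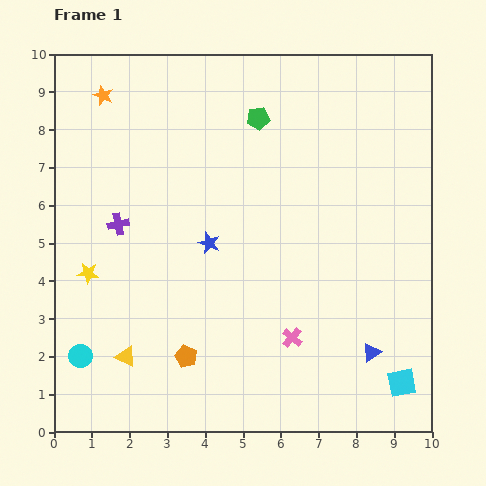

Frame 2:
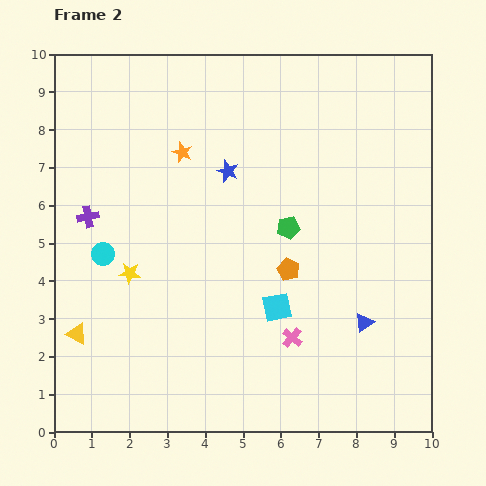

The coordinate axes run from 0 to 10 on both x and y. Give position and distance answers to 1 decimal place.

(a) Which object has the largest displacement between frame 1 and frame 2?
the cyan square

(moved 3.9; next 3.5)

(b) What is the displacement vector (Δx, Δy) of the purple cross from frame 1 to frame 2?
(-0.8, 0.2)

The purple cross was at (1.7, 5.5) in frame 1 and (0.9, 5.7) in frame 2.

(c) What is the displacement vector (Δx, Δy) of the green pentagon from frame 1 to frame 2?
(0.8, -2.9)

The green pentagon was at (5.4, 8.3) in frame 1 and (6.2, 5.4) in frame 2.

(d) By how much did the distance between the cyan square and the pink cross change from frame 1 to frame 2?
-2.2

Distance in frame 1: 3.1. Distance in frame 2: 0.9.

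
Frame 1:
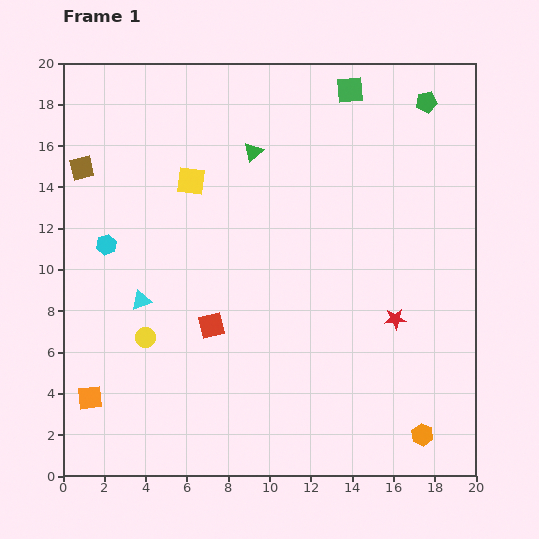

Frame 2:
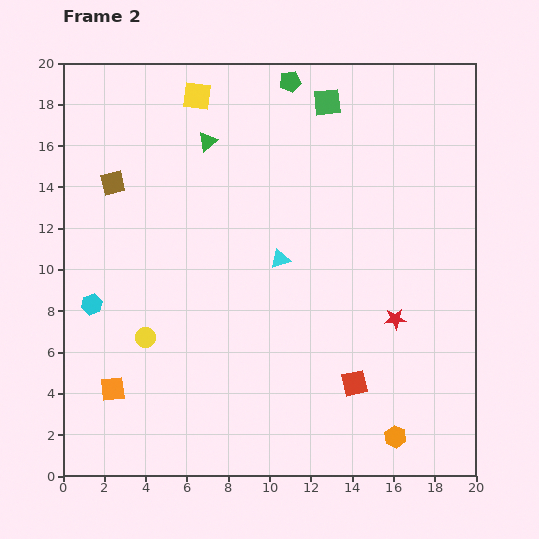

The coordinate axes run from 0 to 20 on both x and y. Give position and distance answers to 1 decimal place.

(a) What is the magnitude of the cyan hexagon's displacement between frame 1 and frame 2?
3.0

The cyan hexagon moved from (2.1, 11.2) to (1.4, 8.3), a distance of √(0.7² + 2.9²) ≈ 3.0.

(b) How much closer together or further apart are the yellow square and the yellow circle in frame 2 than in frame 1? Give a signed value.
+4.1

Distance in frame 1: 7.9. Distance in frame 2: 12.0.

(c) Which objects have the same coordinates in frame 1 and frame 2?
the red star, the yellow circle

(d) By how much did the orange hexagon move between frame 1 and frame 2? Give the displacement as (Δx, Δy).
(-1.3, -0.1)

The orange hexagon was at (17.4, 2.0) in frame 1 and (16.1, 1.9) in frame 2.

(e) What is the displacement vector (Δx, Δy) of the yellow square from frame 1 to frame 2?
(0.3, 4.1)

The yellow square was at (6.2, 14.3) in frame 1 and (6.5, 18.4) in frame 2.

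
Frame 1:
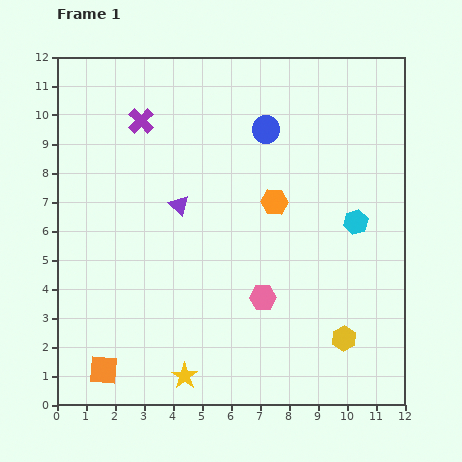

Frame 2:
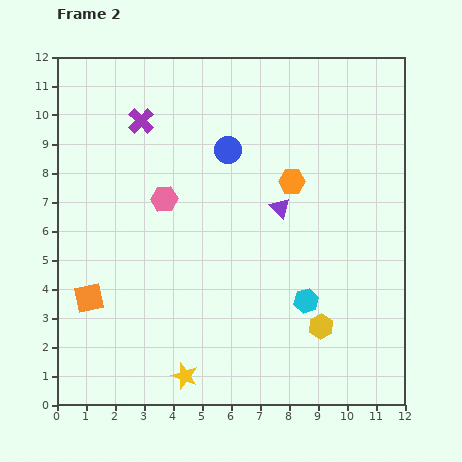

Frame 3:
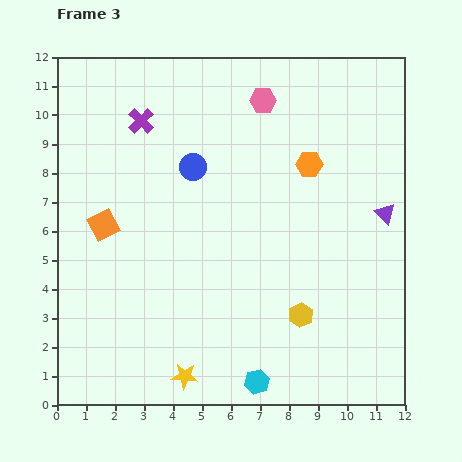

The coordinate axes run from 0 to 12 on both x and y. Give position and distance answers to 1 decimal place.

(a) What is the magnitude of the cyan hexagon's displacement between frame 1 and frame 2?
3.2

The cyan hexagon moved from (10.3, 6.3) to (8.6, 3.6), a distance of √(1.7² + 2.7²) ≈ 3.2.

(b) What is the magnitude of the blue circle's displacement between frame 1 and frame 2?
1.5

The blue circle moved from (7.2, 9.5) to (5.9, 8.8), a distance of √(1.3² + 0.7²) ≈ 1.5.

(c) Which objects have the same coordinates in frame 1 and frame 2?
the yellow star, the purple cross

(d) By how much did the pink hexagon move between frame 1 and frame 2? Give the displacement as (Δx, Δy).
(-3.4, 3.4)

The pink hexagon was at (7.1, 3.7) in frame 1 and (3.7, 7.1) in frame 2.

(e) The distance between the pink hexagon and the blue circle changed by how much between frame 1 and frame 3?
-2.5

Distance in frame 1: 5.8. Distance in frame 3: 3.3.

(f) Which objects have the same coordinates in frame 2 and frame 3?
the yellow star, the purple cross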